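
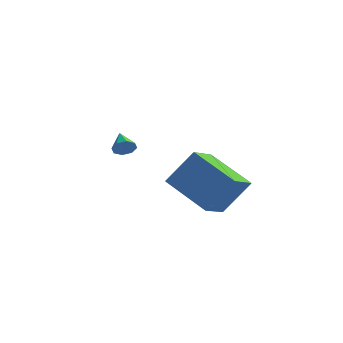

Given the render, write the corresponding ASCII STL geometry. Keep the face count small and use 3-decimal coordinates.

solid 
facet normal -0.537 -0.270 -0.799
outer loop
vertex 3.658 -1.646 1.728
vertex 1.87 -0.845 2.66
vertex 3.934 -0.278 1.079
endloop
endfacet
facet normal 0.824 -0.370 -0.429
outer loop
vertex 4.89 0.205 2.5
vertex 3.658 -1.646 1.728
vertex 3.934 -0.278 1.079
endloop
endfacet
facet normal -0.537 -0.271 -0.799
outer loop
vertex 3.934 -0.278 1.079
vertex 1.87 -0.845 2.66
vertex 2.145 0.524 2.01
endloop
endfacet
facet normal 0.179 0.889 -0.422
outer loop
vertex 2.145 0.524 2.01
vertex 4.89 0.205 2.5
vertex 3.934 -0.278 1.079
endloop
endfacet
facet normal -0.178 -0.889 0.422
outer loop
vertex 3.658 -1.646 1.728
vertex 2.826 -0.362 4.081
vertex 1.87 -0.845 2.66
endloop
endfacet
facet normal 0.824 -0.369 -0.429
outer loop
vertex 4.615 -1.164 3.15
vertex 3.658 -1.646 1.728
vertex 4.89 0.205 2.5
endloop
endfacet
facet normal -0.179 -0.889 0.422
outer loop
vertex 4.615 -1.164 3.15
vertex 2.826 -0.362 4.081
vertex 3.658 -1.646 1.728
endloop
endfacet
facet normal -0.824 0.369 0.429
outer loop
vertex 1.87 -0.845 2.66
vertex 2.826 -0.362 4.081
vertex 2.145 0.524 2.01
endloop
endfacet
facet normal 0.179 0.889 -0.422
outer loop
vertex 3.102 1.006 3.432
vertex 4.89 0.205 2.5
vertex 2.145 0.524 2.01
endloop
endfacet
facet normal -0.824 0.370 0.429
outer loop
vertex 2.145 0.524 2.01
vertex 2.826 -0.362 4.081
vertex 3.102 1.006 3.432
endloop
endfacet
facet normal 0.538 0.271 0.798
outer loop
vertex 3.102 1.006 3.432
vertex 4.615 -1.164 3.15
vertex 4.89 0.205 2.5
endloop
endfacet
facet normal 0.537 0.271 0.799
outer loop
vertex 2.826 -0.362 4.081
vertex 4.615 -1.164 3.15
vertex 3.102 1.006 3.432
endloop
endfacet
facet normal 0.450 -0.777 -0.440
outer loop
vertex -0.809 3.317 2.127
vertex -1.015 2.997 2.481
vertex -1.164 3.174 2.016
endloop
endfacet
facet normal -0.136 0.796 -0.590
outer loop
vertex -0.809 3.317 2.127
vertex -1.164 3.174 2.016
vertex -1.485 3.803 2.939
endloop
endfacet
facet normal 0.452 -0.776 -0.440
outer loop
vertex -1.164 3.174 2.016
vertex -1.015 2.997 2.481
vertex -1.431 2.927 2.177
endloop
endfacet
facet normal -0.723 0.428 -0.543
outer loop
vertex -1.164 3.174 2.016
vertex -1.431 2.927 2.177
vertex -1.485 3.803 2.939
endloop
endfacet
facet normal 0.452 -0.775 -0.441
outer loop
vertex -1.431 2.927 2.177
vertex -1.015 2.997 2.481
vertex -1.454 2.721 2.516
endloop
endfacet
facet normal -0.998 -0.002 -0.069
outer loop
vertex -1.431 2.927 2.177
vertex -1.454 2.721 2.516
vertex -1.485 3.803 2.939
endloop
endfacet
facet normal 0.452 -0.775 -0.441
outer loop
vertex -1.454 2.721 2.516
vertex -1.015 2.997 2.481
vertex -1.22 2.676 2.835
endloop
endfacet
facet normal -0.799 -0.239 0.552
outer loop
vertex -1.454 2.721 2.516
vertex -1.22 2.676 2.835
vertex -1.485 3.803 2.939
endloop
endfacet
facet normal 0.453 -0.775 -0.441
outer loop
vertex -1.22 2.676 2.835
vertex -1.015 2.997 2.481
vertex -0.866 2.819 2.947
endloop
endfacet
facet normal -0.244 -0.146 0.959
outer loop
vertex -1.22 2.676 2.835
vertex -0.866 2.819 2.947
vertex -1.485 3.803 2.939
endloop
endfacet
facet normal 0.451 -0.776 -0.441
outer loop
vertex -0.866 2.819 2.947
vertex -1.015 2.997 2.481
vertex -0.599 3.066 2.785
endloop
endfacet
facet normal 0.345 0.225 0.911
outer loop
vertex -0.866 2.819 2.947
vertex -0.599 3.066 2.785
vertex -1.485 3.803 2.939
endloop
endfacet
facet normal 0.452 -0.775 -0.442
outer loop
vertex -0.599 3.066 2.785
vertex -1.015 2.997 2.481
vertex -0.576 3.273 2.446
endloop
endfacet
facet normal 0.618 0.651 0.440
outer loop
vertex -0.599 3.066 2.785
vertex -0.576 3.273 2.446
vertex -1.485 3.803 2.939
endloop
endfacet
facet normal 0.453 -0.776 -0.438
outer loop
vertex -0.576 3.273 2.446
vertex -1.015 2.997 2.481
vertex -0.809 3.317 2.127
endloop
endfacet
facet normal 0.419 0.889 -0.183
outer loop
vertex -0.576 3.273 2.446
vertex -0.809 3.317 2.127
vertex -1.485 3.803 2.939
endloop
endfacet

endsolid


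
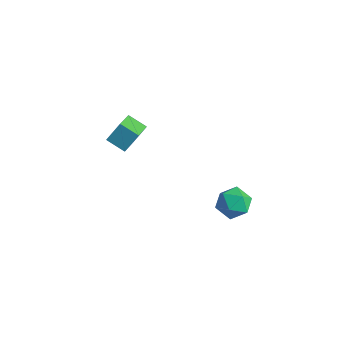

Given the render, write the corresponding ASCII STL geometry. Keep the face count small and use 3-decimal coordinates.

solid 
facet normal -0.770 0.620 0.152
outer loop
vertex 1.609 -1.439 -1.552
vertex 1.152 -2.098 -1.182
vertex 1.666 -1.582 -0.682
endloop
endfacet
facet normal -0.151 0.974 0.170
outer loop
vertex 1.609 -1.439 -1.552
vertex 1.666 -1.582 -0.682
vertex 2.392 -1.388 -1.147
endloop
endfacet
facet normal 0.179 0.872 -0.455
outer loop
vertex 1.609 -1.439 -1.552
vertex 2.392 -1.388 -1.147
vertex 2.327 -1.785 -1.933
endloop
endfacet
facet normal -0.236 0.455 -0.858
outer loop
vertex 1.609 -1.439 -1.552
vertex 2.327 -1.785 -1.933
vertex 1.561 -2.224 -1.955
endloop
endfacet
facet normal -0.823 0.299 -0.484
outer loop
vertex 1.609 -1.439 -1.552
vertex 1.561 -2.224 -1.955
vertex 1.152 -2.098 -1.182
endloop
endfacet
facet normal 0.253 0.686 0.682
outer loop
vertex 2.392 -1.388 -1.147
vertex 1.666 -1.582 -0.682
vertex 2.419 -2.016 -0.525
endloop
endfacet
facet normal -0.748 0.112 0.654
outer loop
vertex 1.666 -1.582 -0.682
vertex 1.152 -2.098 -1.182
vertex 1.653 -2.455 -0.547
endloop
endfacet
facet normal -0.833 -0.407 -0.375
outer loop
vertex 1.152 -2.098 -1.182
vertex 1.561 -2.224 -1.955
vertex 1.588 -2.852 -1.333
endloop
endfacet
facet normal 0.116 -0.153 -0.981
outer loop
vertex 1.561 -2.224 -1.955
vertex 2.327 -1.785 -1.933
vertex 2.314 -2.658 -1.798
endloop
endfacet
facet normal 0.788 0.521 -0.328
outer loop
vertex 2.327 -1.785 -1.933
vertex 2.392 -1.388 -1.147
vertex 2.828 -2.142 -1.298
endloop
endfacet
facet normal 0.236 -0.455 0.858
outer loop
vertex 2.371 -2.801 -0.928
vertex 2.419 -2.016 -0.525
vertex 1.653 -2.455 -0.547
endloop
endfacet
facet normal -0.179 -0.872 0.455
outer loop
vertex 2.371 -2.801 -0.928
vertex 1.653 -2.455 -0.547
vertex 1.588 -2.852 -1.333
endloop
endfacet
facet normal 0.151 -0.974 -0.170
outer loop
vertex 2.371 -2.801 -0.928
vertex 1.588 -2.852 -1.333
vertex 2.314 -2.658 -1.798
endloop
endfacet
facet normal 0.770 -0.620 -0.152
outer loop
vertex 2.371 -2.801 -0.928
vertex 2.314 -2.658 -1.798
vertex 2.828 -2.142 -1.298
endloop
endfacet
facet normal 0.823 -0.299 0.484
outer loop
vertex 2.371 -2.801 -0.928
vertex 2.828 -2.142 -1.298
vertex 2.419 -2.016 -0.525
endloop
endfacet
facet normal -0.116 0.153 0.981
outer loop
vertex 1.653 -2.455 -0.547
vertex 2.419 -2.016 -0.525
vertex 1.666 -1.582 -0.682
endloop
endfacet
facet normal -0.788 -0.521 0.328
outer loop
vertex 1.588 -2.852 -1.333
vertex 1.653 -2.455 -0.547
vertex 1.152 -2.098 -1.182
endloop
endfacet
facet normal -0.253 -0.686 -0.682
outer loop
vertex 2.314 -2.658 -1.798
vertex 1.588 -2.852 -1.333
vertex 1.561 -2.224 -1.955
endloop
endfacet
facet normal 0.748 -0.112 -0.654
outer loop
vertex 2.828 -2.142 -1.298
vertex 2.314 -2.658 -1.798
vertex 2.327 -1.785 -1.933
endloop
endfacet
facet normal 0.833 0.407 0.375
outer loop
vertex 2.419 -2.016 -0.525
vertex 2.828 -2.142 -1.298
vertex 2.392 -1.388 -1.147
endloop
endfacet
facet normal -0.466 0.759 -0.455
outer loop
vertex -4.317 -2.365 0.861
vertex -3.437 -2.084 0.428
vertex -4.534 -3.014 -0.0
endloop
endfacet
facet normal -0.862 -0.275 0.425
outer loop
vertex -3.783 -4.236 0.732
vertex -4.317 -2.365 0.861
vertex -4.534 -3.014 -0.0
endloop
endfacet
facet normal -0.466 0.759 -0.455
outer loop
vertex -4.534 -3.014 -0.0
vertex -3.437 -2.084 0.428
vertex -3.654 -2.733 -0.433
endloop
endfacet
facet normal -0.197 -0.590 -0.783
outer loop
vertex -3.654 -2.733 -0.433
vertex -3.783 -4.236 0.732
vertex -4.534 -3.014 -0.0
endloop
endfacet
facet normal 0.197 0.590 0.783
outer loop
vertex -4.317 -2.365 0.861
vertex -2.686 -3.306 1.16
vertex -3.437 -2.084 0.428
endloop
endfacet
facet normal -0.862 -0.275 0.425
outer loop
vertex -3.566 -3.587 1.593
vertex -4.317 -2.365 0.861
vertex -3.783 -4.236 0.732
endloop
endfacet
facet normal 0.197 0.590 0.783
outer loop
vertex -3.566 -3.587 1.593
vertex -2.686 -3.306 1.16
vertex -4.317 -2.365 0.861
endloop
endfacet
facet normal 0.862 0.275 -0.425
outer loop
vertex -3.437 -2.084 0.428
vertex -2.686 -3.306 1.16
vertex -3.654 -2.733 -0.433
endloop
endfacet
facet normal -0.197 -0.590 -0.783
outer loop
vertex -2.903 -3.955 0.299
vertex -3.783 -4.236 0.732
vertex -3.654 -2.733 -0.433
endloop
endfacet
facet normal 0.862 0.275 -0.425
outer loop
vertex -3.654 -2.733 -0.433
vertex -2.686 -3.306 1.16
vertex -2.903 -3.955 0.299
endloop
endfacet
facet normal 0.466 -0.759 0.455
outer loop
vertex -2.903 -3.955 0.299
vertex -3.566 -3.587 1.593
vertex -3.783 -4.236 0.732
endloop
endfacet
facet normal 0.466 -0.759 0.455
outer loop
vertex -2.686 -3.306 1.16
vertex -3.566 -3.587 1.593
vertex -2.903 -3.955 0.299
endloop
endfacet

endsolid


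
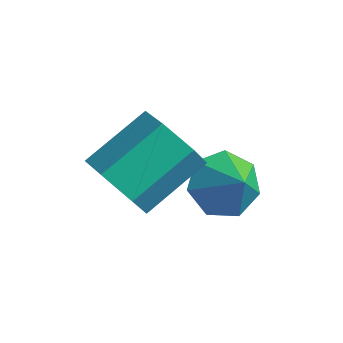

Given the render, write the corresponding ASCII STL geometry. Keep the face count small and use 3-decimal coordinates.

solid 
facet normal -0.205 -0.843 -0.497
outer loop
vertex 3.09 0.843 -2.265
vertex 2.234 0.712 -1.689
vertex 2.185 1.248 -2.579
endloop
endfacet
facet normal 0.448 0.370 -0.814
outer loop
vertex 3.09 0.843 -2.265
vertex 2.185 1.248 -2.579
vertex 3.502 2.539 -1.267
endloop
endfacet
facet normal 0.448 0.370 -0.814
outer loop
vertex 3.502 2.539 -1.267
vertex 2.185 1.248 -2.579
vertex 2.597 2.944 -1.581
endloop
endfacet
facet normal 0.205 0.843 0.497
outer loop
vertex 3.502 2.539 -1.267
vertex 2.597 2.944 -1.581
vertex 2.646 2.408 -0.691
endloop
endfacet
facet normal -0.205 -0.843 -0.497
outer loop
vertex 2.185 1.248 -2.579
vertex 2.234 0.712 -1.689
vertex 1.329 1.117 -2.003
endloop
endfacet
facet normal -0.530 0.522 -0.668
outer loop
vertex 2.185 1.248 -2.579
vertex 1.329 1.117 -2.003
vertex 2.597 2.944 -1.581
endloop
endfacet
facet normal -0.530 0.522 -0.668
outer loop
vertex 2.597 2.944 -1.581
vertex 1.329 1.117 -2.003
vertex 1.741 2.812 -1.005
endloop
endfacet
facet normal 0.204 0.844 0.497
outer loop
vertex 2.597 2.944 -1.581
vertex 1.741 2.812 -1.005
vertex 2.646 2.408 -0.691
endloop
endfacet
facet normal -0.205 -0.843 -0.497
outer loop
vertex 1.329 1.117 -2.003
vertex 2.234 0.712 -1.689
vertex 1.378 0.581 -1.113
endloop
endfacet
facet normal -0.978 0.152 0.145
outer loop
vertex 1.329 1.117 -2.003
vertex 1.378 0.581 -1.113
vertex 1.741 2.812 -1.005
endloop
endfacet
facet normal -0.978 0.152 0.145
outer loop
vertex 1.741 2.812 -1.005
vertex 1.378 0.581 -1.113
vertex 1.79 2.277 -0.115
endloop
endfacet
facet normal 0.205 0.844 0.496
outer loop
vertex 1.741 2.812 -1.005
vertex 1.79 2.277 -0.115
vertex 2.646 2.408 -0.691
endloop
endfacet
facet normal -0.205 -0.843 -0.497
outer loop
vertex 1.378 0.581 -1.113
vertex 2.234 0.712 -1.689
vertex 2.283 0.176 -0.799
endloop
endfacet
facet normal -0.448 -0.370 0.814
outer loop
vertex 1.378 0.581 -1.113
vertex 2.283 0.176 -0.799
vertex 1.79 2.277 -0.115
endloop
endfacet
facet normal -0.448 -0.370 0.814
outer loop
vertex 1.79 2.277 -0.115
vertex 2.283 0.176 -0.799
vertex 2.695 1.872 0.199
endloop
endfacet
facet normal 0.205 0.843 0.497
outer loop
vertex 1.79 2.277 -0.115
vertex 2.695 1.872 0.199
vertex 2.646 2.408 -0.691
endloop
endfacet
facet normal -0.204 -0.844 -0.497
outer loop
vertex 2.283 0.176 -0.799
vertex 2.234 0.712 -1.689
vertex 3.139 0.308 -1.375
endloop
endfacet
facet normal 0.530 -0.522 0.668
outer loop
vertex 2.283 0.176 -0.799
vertex 3.139 0.308 -1.375
vertex 2.695 1.872 0.199
endloop
endfacet
facet normal 0.530 -0.522 0.668
outer loop
vertex 2.695 1.872 0.199
vertex 3.139 0.308 -1.375
vertex 3.551 2.003 -0.377
endloop
endfacet
facet normal 0.205 0.843 0.497
outer loop
vertex 2.695 1.872 0.199
vertex 3.551 2.003 -0.377
vertex 2.646 2.408 -0.691
endloop
endfacet
facet normal -0.205 -0.844 -0.496
outer loop
vertex 3.139 0.308 -1.375
vertex 2.234 0.712 -1.689
vertex 3.09 0.843 -2.265
endloop
endfacet
facet normal 0.978 -0.152 -0.145
outer loop
vertex 3.139 0.308 -1.375
vertex 3.09 0.843 -2.265
vertex 3.551 2.003 -0.377
endloop
endfacet
facet normal 0.978 -0.152 -0.145
outer loop
vertex 3.551 2.003 -0.377
vertex 3.09 0.843 -2.265
vertex 3.502 2.539 -1.267
endloop
endfacet
facet normal 0.205 0.843 0.497
outer loop
vertex 3.551 2.003 -0.377
vertex 3.502 2.539 -1.267
vertex 2.646 2.408 -0.691
endloop
endfacet
facet normal -0.706 0.241 -0.666
outer loop
vertex 4.115 3.046 -3.344
vertex 3.479 3.221 -2.606
vertex 4.106 3.851 -3.043
endloop
endfacet
facet normal 0.987 0.067 -0.149
outer loop
vertex 4.115 3.046 -3.344
vertex 4.106 3.851 -3.043
vertex 4.361 2.919 -1.774
endloop
endfacet
facet normal -0.706 0.241 -0.666
outer loop
vertex 4.106 3.851 -3.043
vertex 3.479 3.221 -2.606
vertex 3.624 4.181 -2.412
endloop
endfacet
facet normal 0.762 0.585 0.276
outer loop
vertex 4.106 3.851 -3.043
vertex 3.624 4.181 -2.412
vertex 4.361 2.919 -1.774
endloop
endfacet
facet normal -0.706 0.241 -0.666
outer loop
vertex 3.624 4.181 -2.412
vertex 3.479 3.221 -2.606
vertex 3.033 3.788 -1.928
endloop
endfacet
facet normal 0.273 0.556 0.785
outer loop
vertex 3.624 4.181 -2.412
vertex 3.033 3.788 -1.928
vertex 4.361 2.919 -1.774
endloop
endfacet
facet normal -0.706 0.242 -0.666
outer loop
vertex 3.033 3.788 -1.928
vertex 3.479 3.221 -2.606
vertex 2.778 2.969 -1.955
endloop
endfacet
facet normal -0.114 0.003 0.994
outer loop
vertex 3.033 3.788 -1.928
vertex 2.778 2.969 -1.955
vertex 4.361 2.919 -1.774
endloop
endfacet
facet normal -0.706 0.242 -0.666
outer loop
vertex 2.778 2.969 -1.955
vertex 3.479 3.221 -2.606
vertex 3.05 2.339 -2.472
endloop
endfacet
facet normal -0.106 -0.658 0.746
outer loop
vertex 2.778 2.969 -1.955
vertex 3.05 2.339 -2.472
vertex 4.361 2.919 -1.774
endloop
endfacet
facet normal -0.706 0.242 -0.666
outer loop
vertex 3.05 2.339 -2.472
vertex 3.479 3.221 -2.606
vertex 3.645 2.373 -3.09
endloop
endfacet
facet normal 0.290 -0.930 0.228
outer loop
vertex 3.05 2.339 -2.472
vertex 3.645 2.373 -3.09
vertex 4.361 2.919 -1.774
endloop
endfacet
facet normal -0.706 0.242 -0.666
outer loop
vertex 3.645 2.373 -3.09
vertex 3.479 3.221 -2.606
vertex 4.115 3.046 -3.344
endloop
endfacet
facet normal 0.776 -0.607 -0.171
outer loop
vertex 3.645 2.373 -3.09
vertex 4.115 3.046 -3.344
vertex 4.361 2.919 -1.774
endloop
endfacet

endsolid


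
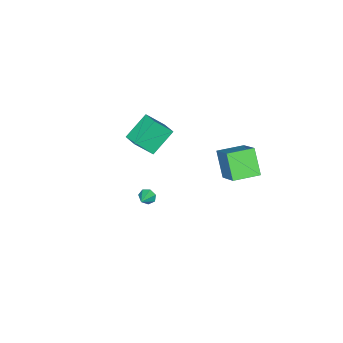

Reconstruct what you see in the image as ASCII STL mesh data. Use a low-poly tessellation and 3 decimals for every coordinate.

solid 
facet normal -0.868 -0.264 -0.420
outer loop
vertex 2.699 0.421 -1.467
vertex 2.426 0.679 -1.065
vertex 2.598 0.881 -1.547
endloop
endfacet
facet normal 0.773 0.060 -0.632
outer loop
vertex 2.699 0.421 -1.467
vertex 2.598 0.881 -1.547
vertex 3.354 0.961 -0.615
endloop
endfacet
facet normal -0.868 -0.265 -0.421
outer loop
vertex 2.598 0.881 -1.547
vertex 2.426 0.679 -1.065
vertex 2.367 1.188 -1.264
endloop
endfacet
facet normal 0.468 0.763 -0.445
outer loop
vertex 2.598 0.881 -1.547
vertex 2.367 1.188 -1.264
vertex 3.354 0.961 -0.615
endloop
endfacet
facet normal -0.868 -0.265 -0.420
outer loop
vertex 2.367 1.188 -1.264
vertex 2.426 0.679 -1.065
vertex 2.181 1.113 -0.832
endloop
endfacet
facet normal 0.088 0.974 0.207
outer loop
vertex 2.367 1.188 -1.264
vertex 2.181 1.113 -0.832
vertex 3.354 0.961 -0.615
endloop
endfacet
facet normal -0.867 -0.263 -0.422
outer loop
vertex 2.181 1.113 -0.832
vertex 2.426 0.679 -1.065
vertex 2.178 0.71 -0.575
endloop
endfacet
facet normal -0.086 0.536 0.840
outer loop
vertex 2.181 1.113 -0.832
vertex 2.178 0.71 -0.575
vertex 3.354 0.961 -0.615
endloop
endfacet
facet normal -0.867 -0.264 -0.422
outer loop
vertex 2.178 0.71 -0.575
vertex 2.426 0.679 -1.065
vertex 2.362 0.284 -0.687
endloop
endfacet
facet normal 0.080 -0.221 0.972
outer loop
vertex 2.178 0.71 -0.575
vertex 2.362 0.284 -0.687
vertex 3.354 0.961 -0.615
endloop
endfacet
facet normal -0.867 -0.263 -0.422
outer loop
vertex 2.362 0.284 -0.687
vertex 2.426 0.679 -1.065
vertex 2.594 0.156 -1.084
endloop
endfacet
facet normal 0.461 -0.730 0.505
outer loop
vertex 2.362 0.284 -0.687
vertex 2.594 0.156 -1.084
vertex 3.354 0.961 -0.615
endloop
endfacet
facet normal -0.868 -0.264 -0.420
outer loop
vertex 2.594 0.156 -1.084
vertex 2.426 0.679 -1.065
vertex 2.699 0.421 -1.467
endloop
endfacet
facet normal 0.769 -0.605 -0.208
outer loop
vertex 2.594 0.156 -1.084
vertex 2.699 0.421 -1.467
vertex 3.354 0.961 -0.615
endloop
endfacet
facet normal -0.761 0.175 0.624
outer loop
vertex -3.502 -4.019 -0.63
vertex -3.017 -2.974 -0.331
vertex -4.369 -3.252 -1.902
endloop
endfacet
facet normal -0.407 -0.878 -0.252
outer loop
vertex -2.823 -3.606 -3.169
vertex -3.502 -4.019 -0.63
vertex -4.369 -3.252 -1.902
endloop
endfacet
facet normal -0.761 0.175 0.624
outer loop
vertex -4.369 -3.252 -1.902
vertex -3.017 -2.974 -0.331
vertex -3.884 -2.207 -1.603
endloop
endfacet
facet normal -0.504 0.446 -0.740
outer loop
vertex -3.884 -2.207 -1.603
vertex -2.823 -3.606 -3.169
vertex -4.369 -3.252 -1.902
endloop
endfacet
facet normal 0.504 -0.446 0.740
outer loop
vertex -3.502 -4.019 -0.63
vertex -1.471 -3.328 -1.598
vertex -3.017 -2.974 -0.331
endloop
endfacet
facet normal -0.407 -0.878 -0.252
outer loop
vertex -1.956 -4.373 -1.897
vertex -3.502 -4.019 -0.63
vertex -2.823 -3.606 -3.169
endloop
endfacet
facet normal 0.504 -0.446 0.740
outer loop
vertex -1.956 -4.373 -1.897
vertex -1.471 -3.328 -1.598
vertex -3.502 -4.019 -0.63
endloop
endfacet
facet normal 0.407 0.878 0.252
outer loop
vertex -3.017 -2.974 -0.331
vertex -1.471 -3.328 -1.598
vertex -3.884 -2.207 -1.603
endloop
endfacet
facet normal -0.504 0.446 -0.740
outer loop
vertex -2.338 -2.561 -2.87
vertex -2.823 -3.606 -3.169
vertex -3.884 -2.207 -1.603
endloop
endfacet
facet normal 0.407 0.878 0.252
outer loop
vertex -3.884 -2.207 -1.603
vertex -1.471 -3.328 -1.598
vertex -2.338 -2.561 -2.87
endloop
endfacet
facet normal 0.761 -0.175 -0.624
outer loop
vertex -2.338 -2.561 -2.87
vertex -1.956 -4.373 -1.897
vertex -2.823 -3.606 -3.169
endloop
endfacet
facet normal 0.761 -0.175 -0.624
outer loop
vertex -1.471 -3.328 -1.598
vertex -1.956 -4.373 -1.897
vertex -2.338 -2.561 -2.87
endloop
endfacet
facet normal -0.357 -0.509 0.783
outer loop
vertex -1.347 3.55 1.773
vertex -2.762 4.51 1.752
vertex -2.249 2.193 0.481
endloop
endfacet
facet normal 0.827 -0.561 0.012
outer loop
vertex -1.578 3.15 -0.992
vertex -1.347 3.55 1.773
vertex -2.249 2.193 0.481
endloop
endfacet
facet normal -0.357 -0.509 0.783
outer loop
vertex -2.249 2.193 0.481
vertex -2.762 4.51 1.752
vertex -3.664 3.153 0.459
endloop
endfacet
facet normal -0.433 -0.653 -0.621
outer loop
vertex -3.664 3.153 0.459
vertex -1.578 3.15 -0.992
vertex -2.249 2.193 0.481
endloop
endfacet
facet normal 0.434 0.653 0.621
outer loop
vertex -1.347 3.55 1.773
vertex -2.091 5.467 0.279
vertex -2.762 4.51 1.752
endloop
endfacet
facet normal 0.827 -0.562 0.012
outer loop
vertex -0.676 4.507 0.301
vertex -1.347 3.55 1.773
vertex -1.578 3.15 -0.992
endloop
endfacet
facet normal 0.433 0.653 0.622
outer loop
vertex -0.676 4.507 0.301
vertex -2.091 5.467 0.279
vertex -1.347 3.55 1.773
endloop
endfacet
facet normal -0.827 0.561 -0.012
outer loop
vertex -2.762 4.51 1.752
vertex -2.091 5.467 0.279
vertex -3.664 3.153 0.459
endloop
endfacet
facet normal -0.433 -0.652 -0.622
outer loop
vertex -2.993 4.11 -1.013
vertex -1.578 3.15 -0.992
vertex -3.664 3.153 0.459
endloop
endfacet
facet normal -0.827 0.561 -0.012
outer loop
vertex -3.664 3.153 0.459
vertex -2.091 5.467 0.279
vertex -2.993 4.11 -1.013
endloop
endfacet
facet normal 0.357 0.509 -0.783
outer loop
vertex -2.993 4.11 -1.013
vertex -0.676 4.507 0.301
vertex -1.578 3.15 -0.992
endloop
endfacet
facet normal 0.357 0.509 -0.783
outer loop
vertex -2.091 5.467 0.279
vertex -0.676 4.507 0.301
vertex -2.993 4.11 -1.013
endloop
endfacet

endsolid


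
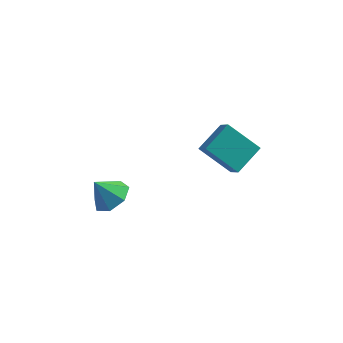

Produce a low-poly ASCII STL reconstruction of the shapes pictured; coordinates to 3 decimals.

solid 
facet normal -0.521 -0.741 -0.424
outer loop
vertex 2.211 -2.17 0.488
vertex 1.803 -1.359 -0.428
vertex 3.694 -2.612 -0.562
endloop
endfacet
facet normal 0.316 -0.629 0.711
outer loop
vertex 4.517 -1.441 0.108
vertex 2.211 -2.17 0.488
vertex 3.694 -2.612 -0.562
endloop
endfacet
facet normal -0.521 -0.741 -0.425
outer loop
vertex 3.694 -2.612 -0.562
vertex 1.803 -1.359 -0.428
vertex 3.286 -1.8 -1.478
endloop
endfacet
facet normal 0.793 -0.236 -0.562
outer loop
vertex 3.286 -1.8 -1.478
vertex 4.517 -1.441 0.108
vertex 3.694 -2.612 -0.562
endloop
endfacet
facet normal -0.793 0.236 0.562
outer loop
vertex 2.211 -2.17 0.488
vertex 2.626 -0.188 0.242
vertex 1.803 -1.359 -0.428
endloop
endfacet
facet normal 0.316 -0.629 0.710
outer loop
vertex 3.034 -1.0 1.158
vertex 2.211 -2.17 0.488
vertex 4.517 -1.441 0.108
endloop
endfacet
facet normal -0.793 0.236 0.562
outer loop
vertex 3.034 -1.0 1.158
vertex 2.626 -0.188 0.242
vertex 2.211 -2.17 0.488
endloop
endfacet
facet normal -0.316 0.629 -0.711
outer loop
vertex 1.803 -1.359 -0.428
vertex 2.626 -0.188 0.242
vertex 3.286 -1.8 -1.478
endloop
endfacet
facet normal 0.793 -0.236 -0.562
outer loop
vertex 4.109 -0.63 -0.808
vertex 4.517 -1.441 0.108
vertex 3.286 -1.8 -1.478
endloop
endfacet
facet normal -0.316 0.629 -0.711
outer loop
vertex 3.286 -1.8 -1.478
vertex 2.626 -0.188 0.242
vertex 4.109 -0.63 -0.808
endloop
endfacet
facet normal 0.521 0.741 0.424
outer loop
vertex 4.109 -0.63 -0.808
vertex 3.034 -1.0 1.158
vertex 4.517 -1.441 0.108
endloop
endfacet
facet normal 0.521 0.741 0.424
outer loop
vertex 2.626 -0.188 0.242
vertex 3.034 -1.0 1.158
vertex 4.109 -0.63 -0.808
endloop
endfacet
facet normal 0.564 0.061 -0.824
outer loop
vertex -1.384 -2.154 -3.978
vertex -2.069 -1.599 -4.406
vertex -1.305 -1.315 -3.862
endloop
endfacet
facet normal 0.378 -0.162 0.912
outer loop
vertex -1.384 -2.154 -3.978
vertex -1.305 -1.315 -3.862
vertex -2.831 -1.681 -3.294
endloop
endfacet
facet normal 0.564 0.061 -0.824
outer loop
vertex -1.305 -1.315 -3.862
vertex -2.069 -1.599 -4.406
vertex -1.801 -0.69 -4.155
endloop
endfacet
facet normal 0.181 0.531 0.828
outer loop
vertex -1.305 -1.315 -3.862
vertex -1.801 -0.69 -4.155
vertex -2.831 -1.681 -3.294
endloop
endfacet
facet normal 0.564 0.061 -0.823
outer loop
vertex -1.801 -0.69 -4.155
vertex -2.069 -1.599 -4.406
vertex -2.499 -0.749 -4.638
endloop
endfacet
facet normal -0.386 0.800 0.460
outer loop
vertex -1.801 -0.69 -4.155
vertex -2.499 -0.749 -4.638
vertex -2.831 -1.681 -3.294
endloop
endfacet
facet normal 0.564 0.060 -0.824
outer loop
vertex -2.499 -0.749 -4.638
vertex -2.069 -1.599 -4.406
vertex -2.873 -1.448 -4.945
endloop
endfacet
facet normal -0.894 0.441 0.085
outer loop
vertex -2.499 -0.749 -4.638
vertex -2.873 -1.448 -4.945
vertex -2.831 -1.681 -3.294
endloop
endfacet
facet normal 0.564 0.061 -0.824
outer loop
vertex -2.873 -1.448 -4.945
vertex -2.069 -1.599 -4.406
vertex -2.642 -2.261 -4.847
endloop
endfacet
facet normal -0.961 -0.275 -0.014
outer loop
vertex -2.873 -1.448 -4.945
vertex -2.642 -2.261 -4.847
vertex -2.831 -1.681 -3.294
endloop
endfacet
facet normal 0.564 0.060 -0.824
outer loop
vertex -2.642 -2.261 -4.847
vertex -2.069 -1.599 -4.406
vertex -1.979 -2.575 -4.416
endloop
endfacet
facet normal -0.537 -0.809 0.237
outer loop
vertex -2.642 -2.261 -4.847
vertex -1.979 -2.575 -4.416
vertex -2.831 -1.681 -3.294
endloop
endfacet
facet normal 0.564 0.060 -0.824
outer loop
vertex -1.979 -2.575 -4.416
vertex -2.069 -1.599 -4.406
vertex -1.384 -2.154 -3.978
endloop
endfacet
facet normal 0.059 -0.758 0.649
outer loop
vertex -1.979 -2.575 -4.416
vertex -1.384 -2.154 -3.978
vertex -2.831 -1.681 -3.294
endloop
endfacet

endsolid


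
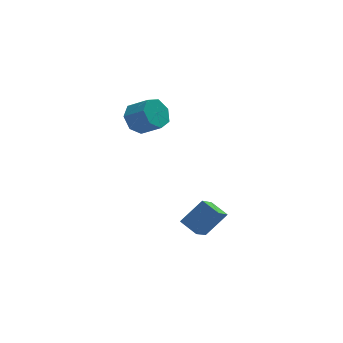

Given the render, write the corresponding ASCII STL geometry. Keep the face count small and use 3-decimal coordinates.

solid 
facet normal -0.590 0.565 -0.576
outer loop
vertex -2.566 4.689 2.344
vertex -3.35 4.091 2.56
vertex -3.035 4.917 3.048
endloop
endfacet
facet normal 0.604 0.783 0.148
outer loop
vertex -2.566 4.689 2.344
vertex -3.035 4.917 3.048
vertex -1.686 3.848 3.203
endloop
endfacet
facet normal 0.604 0.783 0.149
outer loop
vertex -1.686 3.848 3.203
vertex -3.035 4.917 3.048
vertex -2.156 4.076 3.907
endloop
endfacet
facet normal 0.591 -0.564 0.577
outer loop
vertex -1.686 3.848 3.203
vertex -2.156 4.076 3.907
vertex -2.47 3.249 3.42
endloop
endfacet
facet normal -0.590 0.565 -0.576
outer loop
vertex -3.035 4.917 3.048
vertex -3.35 4.091 2.56
vertex -3.742 4.523 3.385
endloop
endfacet
facet normal -0.042 0.692 0.721
outer loop
vertex -3.035 4.917 3.048
vertex -3.742 4.523 3.385
vertex -2.156 4.076 3.907
endloop
endfacet
facet normal -0.042 0.692 0.721
outer loop
vertex -2.156 4.076 3.907
vertex -3.742 4.523 3.385
vertex -2.862 3.682 4.244
endloop
endfacet
facet normal 0.590 -0.564 0.577
outer loop
vertex -2.156 4.076 3.907
vertex -2.862 3.682 4.244
vertex -2.47 3.249 3.42
endloop
endfacet
facet normal -0.591 0.565 -0.576
outer loop
vertex -3.742 4.523 3.385
vertex -3.35 4.091 2.56
vertex -4.153 3.803 3.101
endloop
endfacet
facet normal -0.657 0.079 0.750
outer loop
vertex -3.742 4.523 3.385
vertex -4.153 3.803 3.101
vertex -2.862 3.682 4.244
endloop
endfacet
facet normal -0.657 0.080 0.750
outer loop
vertex -2.862 3.682 4.244
vertex -4.153 3.803 3.101
vertex -3.274 2.962 3.96
endloop
endfacet
facet normal 0.589 -0.565 0.577
outer loop
vertex -2.862 3.682 4.244
vertex -3.274 2.962 3.96
vertex -2.47 3.249 3.42
endloop
endfacet
facet normal -0.591 0.564 -0.577
outer loop
vertex -4.153 3.803 3.101
vertex -3.35 4.091 2.56
vertex -3.959 3.3 2.41
endloop
endfacet
facet normal -0.776 -0.593 0.214
outer loop
vertex -4.153 3.803 3.101
vertex -3.959 3.3 2.41
vertex -3.274 2.962 3.96
endloop
endfacet
facet normal -0.777 -0.592 0.214
outer loop
vertex -3.274 2.962 3.96
vertex -3.959 3.3 2.41
vertex -3.08 2.458 3.269
endloop
endfacet
facet normal 0.589 -0.565 0.577
outer loop
vertex -3.274 2.962 3.96
vertex -3.08 2.458 3.269
vertex -2.47 3.249 3.42
endloop
endfacet
facet normal -0.591 0.564 -0.577
outer loop
vertex -3.959 3.3 2.41
vertex -3.35 4.091 2.56
vertex -3.307 3.392 1.832
endloop
endfacet
facet normal -0.312 -0.818 -0.483
outer loop
vertex -3.959 3.3 2.41
vertex -3.307 3.392 1.832
vertex -3.08 2.458 3.269
endloop
endfacet
facet normal -0.310 -0.819 -0.483
outer loop
vertex -3.08 2.458 3.269
vertex -3.307 3.392 1.832
vertex -2.427 2.551 2.692
endloop
endfacet
facet normal 0.590 -0.565 0.577
outer loop
vertex -3.08 2.458 3.269
vertex -2.427 2.551 2.692
vertex -2.47 3.249 3.42
endloop
endfacet
facet normal -0.589 0.565 -0.577
outer loop
vertex -3.307 3.392 1.832
vertex -3.35 4.091 2.56
vertex -2.686 4.01 1.803
endloop
endfacet
facet normal 0.388 -0.428 -0.816
outer loop
vertex -3.307 3.392 1.832
vertex -2.686 4.01 1.803
vertex -2.427 2.551 2.692
endloop
endfacet
facet normal 0.388 -0.428 -0.816
outer loop
vertex -2.427 2.551 2.692
vertex -2.686 4.01 1.803
vertex -1.807 3.169 2.662
endloop
endfacet
facet normal 0.591 -0.565 0.576
outer loop
vertex -2.427 2.551 2.692
vertex -1.807 3.169 2.662
vertex -2.47 3.249 3.42
endloop
endfacet
facet normal -0.590 0.564 -0.578
outer loop
vertex -2.686 4.01 1.803
vertex -3.35 4.091 2.56
vertex -2.566 4.689 2.344
endloop
endfacet
facet normal 0.795 0.285 -0.535
outer loop
vertex -2.686 4.01 1.803
vertex -2.566 4.689 2.344
vertex -1.807 3.169 2.662
endloop
endfacet
facet normal 0.795 0.285 -0.535
outer loop
vertex -1.807 3.169 2.662
vertex -2.566 4.689 2.344
vertex -1.686 3.848 3.203
endloop
endfacet
facet normal 0.591 -0.565 0.576
outer loop
vertex -1.807 3.169 2.662
vertex -1.686 3.848 3.203
vertex -2.47 3.249 3.42
endloop
endfacet
facet normal -0.729 -0.157 -0.666
outer loop
vertex -2.385 -3.854 -1.074
vertex -2.989 -2.988 -0.617
vertex -1.485 -2.543 -2.368
endloop
endfacet
facet normal 0.525 -0.753 -0.397
outer loop
vertex -0.231 -2.272 -1.223
vertex -2.385 -3.854 -1.074
vertex -1.485 -2.543 -2.368
endloop
endfacet
facet normal -0.729 -0.158 -0.666
outer loop
vertex -1.485 -2.543 -2.368
vertex -2.989 -2.988 -0.617
vertex -2.089 -1.678 -1.912
endloop
endfacet
facet normal 0.439 0.639 -0.632
outer loop
vertex -2.089 -1.678 -1.912
vertex -0.231 -2.272 -1.223
vertex -1.485 -2.543 -2.368
endloop
endfacet
facet normal -0.439 -0.639 0.632
outer loop
vertex -2.385 -3.854 -1.074
vertex -1.735 -2.717 0.528
vertex -2.989 -2.988 -0.617
endloop
endfacet
facet normal 0.526 -0.753 -0.396
outer loop
vertex -1.131 -3.582 0.072
vertex -2.385 -3.854 -1.074
vertex -0.231 -2.272 -1.223
endloop
endfacet
facet normal -0.439 -0.639 0.632
outer loop
vertex -1.131 -3.582 0.072
vertex -1.735 -2.717 0.528
vertex -2.385 -3.854 -1.074
endloop
endfacet
facet normal -0.525 0.753 0.397
outer loop
vertex -2.989 -2.988 -0.617
vertex -1.735 -2.717 0.528
vertex -2.089 -1.678 -1.912
endloop
endfacet
facet normal 0.439 0.639 -0.632
outer loop
vertex -0.835 -1.406 -0.766
vertex -0.231 -2.272 -1.223
vertex -2.089 -1.678 -1.912
endloop
endfacet
facet normal -0.526 0.752 0.397
outer loop
vertex -2.089 -1.678 -1.912
vertex -1.735 -2.717 0.528
vertex -0.835 -1.406 -0.766
endloop
endfacet
facet normal 0.729 0.157 0.666
outer loop
vertex -0.835 -1.406 -0.766
vertex -1.131 -3.582 0.072
vertex -0.231 -2.272 -1.223
endloop
endfacet
facet normal 0.729 0.158 0.666
outer loop
vertex -1.735 -2.717 0.528
vertex -1.131 -3.582 0.072
vertex -0.835 -1.406 -0.766
endloop
endfacet

endsolid


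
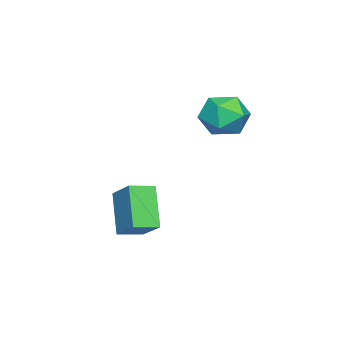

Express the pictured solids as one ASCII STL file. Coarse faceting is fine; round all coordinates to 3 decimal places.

solid 
facet normal -0.498 -0.657 -0.566
outer loop
vertex 2.621 -2.994 -2.028
vertex 1.824 -2.218 -2.228
vertex 3.68 -2.34 -3.72
endloop
endfacet
facet normal 0.706 -0.686 0.176
outer loop
vertex 4.496 -1.262 -2.792
vertex 2.621 -2.994 -2.028
vertex 3.68 -2.34 -3.72
endloop
endfacet
facet normal -0.498 -0.657 -0.566
outer loop
vertex 3.68 -2.34 -3.72
vertex 1.824 -2.218 -2.228
vertex 2.883 -1.565 -3.919
endloop
endfacet
facet normal 0.504 0.312 -0.805
outer loop
vertex 2.883 -1.565 -3.919
vertex 4.496 -1.262 -2.792
vertex 3.68 -2.34 -3.72
endloop
endfacet
facet normal -0.505 -0.311 0.805
outer loop
vertex 2.621 -2.994 -2.028
vertex 2.64 -1.14 -1.3
vertex 1.824 -2.218 -2.228
endloop
endfacet
facet normal 0.706 -0.686 0.177
outer loop
vertex 3.437 -1.915 -1.101
vertex 2.621 -2.994 -2.028
vertex 4.496 -1.262 -2.792
endloop
endfacet
facet normal -0.504 -0.311 0.806
outer loop
vertex 3.437 -1.915 -1.101
vertex 2.64 -1.14 -1.3
vertex 2.621 -2.994 -2.028
endloop
endfacet
facet normal -0.706 0.686 -0.177
outer loop
vertex 1.824 -2.218 -2.228
vertex 2.64 -1.14 -1.3
vertex 2.883 -1.565 -3.919
endloop
endfacet
facet normal 0.505 0.311 -0.806
outer loop
vertex 3.699 -0.486 -2.992
vertex 4.496 -1.262 -2.792
vertex 2.883 -1.565 -3.919
endloop
endfacet
facet normal -0.706 0.686 -0.177
outer loop
vertex 2.883 -1.565 -3.919
vertex 2.64 -1.14 -1.3
vertex 3.699 -0.486 -2.992
endloop
endfacet
facet normal 0.498 0.657 0.566
outer loop
vertex 3.699 -0.486 -2.992
vertex 3.437 -1.915 -1.101
vertex 4.496 -1.262 -2.792
endloop
endfacet
facet normal 0.498 0.657 0.566
outer loop
vertex 2.64 -1.14 -1.3
vertex 3.437 -1.915 -1.101
vertex 3.699 -0.486 -2.992
endloop
endfacet
facet normal -0.607 -0.724 0.327
outer loop
vertex -1.466 0.311 2.005
vertex -0.842 -0.479 1.413
vertex -0.559 -0.219 2.515
endloop
endfacet
facet normal -0.565 -0.194 0.802
outer loop
vertex -1.466 0.311 2.005
vertex -0.559 -0.219 2.515
vertex -0.73 0.925 2.672
endloop
endfacet
facet normal -0.776 0.408 0.481
outer loop
vertex -1.466 0.311 2.005
vertex -0.73 0.925 2.672
vertex -1.119 1.372 1.666
endloop
endfacet
facet normal -0.949 0.249 -0.193
outer loop
vertex -1.466 0.311 2.005
vertex -1.119 1.372 1.666
vertex -1.188 0.505 0.888
endloop
endfacet
facet normal -0.845 -0.451 -0.289
outer loop
vertex -1.466 0.311 2.005
vertex -1.188 0.505 0.888
vertex -0.842 -0.479 1.413
endloop
endfacet
facet normal 0.120 -0.117 0.986
outer loop
vertex -0.73 0.925 2.672
vertex -0.559 -0.219 2.515
vertex 0.348 0.515 2.492
endloop
endfacet
facet normal 0.052 -0.975 0.217
outer loop
vertex -0.559 -0.219 2.515
vertex -0.842 -0.479 1.413
vertex 0.279 -0.352 1.714
endloop
endfacet
facet normal -0.332 -0.532 -0.779
outer loop
vertex -0.842 -0.479 1.413
vertex -1.188 0.505 0.888
vertex -0.11 0.095 0.708
endloop
endfacet
facet normal -0.501 0.600 -0.624
outer loop
vertex -1.188 0.505 0.888
vertex -1.119 1.372 1.666
vertex -0.281 1.239 0.865
endloop
endfacet
facet normal -0.222 0.856 0.466
outer loop
vertex -1.119 1.372 1.666
vertex -0.73 0.925 2.672
vertex 0.002 1.499 1.967
endloop
endfacet
facet normal 0.949 -0.249 0.193
outer loop
vertex 0.626 0.709 1.375
vertex 0.348 0.515 2.492
vertex 0.279 -0.352 1.714
endloop
endfacet
facet normal 0.776 -0.408 -0.481
outer loop
vertex 0.626 0.709 1.375
vertex 0.279 -0.352 1.714
vertex -0.11 0.095 0.708
endloop
endfacet
facet normal 0.565 0.194 -0.802
outer loop
vertex 0.626 0.709 1.375
vertex -0.11 0.095 0.708
vertex -0.281 1.239 0.865
endloop
endfacet
facet normal 0.607 0.724 -0.327
outer loop
vertex 0.626 0.709 1.375
vertex -0.281 1.239 0.865
vertex 0.002 1.499 1.967
endloop
endfacet
facet normal 0.845 0.451 0.289
outer loop
vertex 0.626 0.709 1.375
vertex 0.002 1.499 1.967
vertex 0.348 0.515 2.492
endloop
endfacet
facet normal 0.501 -0.600 0.624
outer loop
vertex 0.279 -0.352 1.714
vertex 0.348 0.515 2.492
vertex -0.559 -0.219 2.515
endloop
endfacet
facet normal 0.222 -0.856 -0.466
outer loop
vertex -0.11 0.095 0.708
vertex 0.279 -0.352 1.714
vertex -0.842 -0.479 1.413
endloop
endfacet
facet normal -0.120 0.117 -0.986
outer loop
vertex -0.281 1.239 0.865
vertex -0.11 0.095 0.708
vertex -1.188 0.505 0.888
endloop
endfacet
facet normal -0.052 0.975 -0.217
outer loop
vertex 0.002 1.499 1.967
vertex -0.281 1.239 0.865
vertex -1.119 1.372 1.666
endloop
endfacet
facet normal 0.332 0.532 0.779
outer loop
vertex 0.348 0.515 2.492
vertex 0.002 1.499 1.967
vertex -0.73 0.925 2.672
endloop
endfacet

endsolid


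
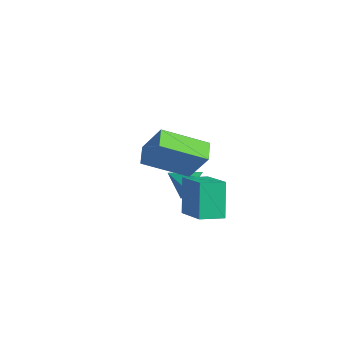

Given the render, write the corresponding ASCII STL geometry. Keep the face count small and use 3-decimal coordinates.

solid 
facet normal -0.543 -0.286 -0.790
outer loop
vertex 0.211 -2.114 3.437
vertex 0.494 -0.379 2.615
vertex 0.98 -2.435 3.025
endloop
endfacet
facet normal -0.146 -0.894 0.424
outer loop
vertex 1.806 -2.001 4.225
vertex 0.211 -2.114 3.437
vertex 0.98 -2.435 3.025
endloop
endfacet
facet normal -0.543 -0.286 -0.790
outer loop
vertex 0.98 -2.435 3.025
vertex 0.494 -0.379 2.615
vertex 1.263 -0.7 2.203
endloop
endfacet
facet normal 0.827 -0.345 -0.444
outer loop
vertex 1.263 -0.7 2.203
vertex 1.806 -2.001 4.225
vertex 0.98 -2.435 3.025
endloop
endfacet
facet normal -0.827 0.345 0.444
outer loop
vertex 0.211 -2.114 3.437
vertex 1.32 0.055 3.815
vertex 0.494 -0.379 2.615
endloop
endfacet
facet normal -0.146 -0.894 0.424
outer loop
vertex 1.037 -1.68 4.637
vertex 0.211 -2.114 3.437
vertex 1.806 -2.001 4.225
endloop
endfacet
facet normal -0.827 0.345 0.444
outer loop
vertex 1.037 -1.68 4.637
vertex 1.32 0.055 3.815
vertex 0.211 -2.114 3.437
endloop
endfacet
facet normal 0.146 0.894 -0.424
outer loop
vertex 0.494 -0.379 2.615
vertex 1.32 0.055 3.815
vertex 1.263 -0.7 2.203
endloop
endfacet
facet normal 0.827 -0.345 -0.444
outer loop
vertex 2.089 -0.266 3.403
vertex 1.806 -2.001 4.225
vertex 1.263 -0.7 2.203
endloop
endfacet
facet normal 0.146 0.894 -0.424
outer loop
vertex 1.263 -0.7 2.203
vertex 1.32 0.055 3.815
vertex 2.089 -0.266 3.403
endloop
endfacet
facet normal 0.543 0.286 0.790
outer loop
vertex 2.089 -0.266 3.403
vertex 1.037 -1.68 4.637
vertex 1.806 -2.001 4.225
endloop
endfacet
facet normal 0.543 0.286 0.790
outer loop
vertex 1.32 0.055 3.815
vertex 1.037 -1.68 4.637
vertex 2.089 -0.266 3.403
endloop
endfacet
facet normal 0.502 0.713 -0.490
outer loop
vertex -3.011 1.209 -0.267
vertex -3.457 1.083 -0.907
vertex -3.682 1.613 -0.367
endloop
endfacet
facet normal -0.123 0.042 0.992
outer loop
vertex -3.011 1.209 -0.267
vertex -3.682 1.613 -0.367
vertex -4.023 0.277 -0.353
endloop
endfacet
facet normal 0.502 0.713 -0.490
outer loop
vertex -3.682 1.613 -0.367
vertex -3.457 1.083 -0.907
vertex -4.128 1.487 -1.007
endloop
endfacet
facet normal -0.821 0.215 0.530
outer loop
vertex -3.682 1.613 -0.367
vertex -4.128 1.487 -1.007
vertex -4.023 0.277 -0.353
endloop
endfacet
facet normal 0.502 0.712 -0.490
outer loop
vertex -4.128 1.487 -1.007
vertex -3.457 1.083 -0.907
vertex -3.902 0.956 -1.547
endloop
endfacet
facet normal -0.958 -0.196 -0.208
outer loop
vertex -4.128 1.487 -1.007
vertex -3.902 0.956 -1.547
vertex -4.023 0.277 -0.353
endloop
endfacet
facet normal 0.502 0.712 -0.490
outer loop
vertex -3.902 0.956 -1.547
vertex -3.457 1.083 -0.907
vertex -3.231 0.552 -1.447
endloop
endfacet
facet normal -0.397 -0.780 -0.484
outer loop
vertex -3.902 0.956 -1.547
vertex -3.231 0.552 -1.447
vertex -4.023 0.277 -0.353
endloop
endfacet
facet normal 0.502 0.712 -0.490
outer loop
vertex -3.231 0.552 -1.447
vertex -3.457 1.083 -0.907
vertex -2.785 0.678 -0.807
endloop
endfacet
facet normal 0.301 -0.953 -0.022
outer loop
vertex -3.231 0.552 -1.447
vertex -2.785 0.678 -0.807
vertex -4.023 0.277 -0.353
endloop
endfacet
facet normal 0.502 0.712 -0.490
outer loop
vertex -2.785 0.678 -0.807
vertex -3.457 1.083 -0.907
vertex -3.011 1.209 -0.267
endloop
endfacet
facet normal 0.438 -0.542 0.717
outer loop
vertex -2.785 0.678 -0.807
vertex -3.011 1.209 -0.267
vertex -4.023 0.277 -0.353
endloop
endfacet
facet normal -0.954 -0.053 -0.296
outer loop
vertex -2.024 0.189 0.39
vertex -2.04 1.221 0.255
vertex -1.508 -0.015 -1.238
endloop
endfacet
facet normal 0.015 -0.992 0.129
outer loop
vertex 0.18 0.079 -0.715
vertex -2.024 0.189 0.39
vertex -1.508 -0.015 -1.238
endloop
endfacet
facet normal -0.954 -0.054 -0.296
outer loop
vertex -1.508 -0.015 -1.238
vertex -2.04 1.221 0.255
vertex -1.524 1.016 -1.373
endloop
endfacet
facet normal 0.300 -0.119 -0.946
outer loop
vertex -1.524 1.016 -1.373
vertex 0.18 0.079 -0.715
vertex -1.508 -0.015 -1.238
endloop
endfacet
facet normal -0.300 0.119 0.947
outer loop
vertex -2.024 0.189 0.39
vertex -0.352 1.315 0.778
vertex -2.04 1.221 0.255
endloop
endfacet
facet normal 0.016 -0.991 0.130
outer loop
vertex -0.336 0.284 0.913
vertex -2.024 0.189 0.39
vertex 0.18 0.079 -0.715
endloop
endfacet
facet normal -0.300 0.119 0.946
outer loop
vertex -0.336 0.284 0.913
vertex -0.352 1.315 0.778
vertex -2.024 0.189 0.39
endloop
endfacet
facet normal -0.015 0.991 -0.130
outer loop
vertex -2.04 1.221 0.255
vertex -0.352 1.315 0.778
vertex -1.524 1.016 -1.373
endloop
endfacet
facet normal 0.300 -0.119 -0.946
outer loop
vertex 0.164 1.111 -0.85
vertex 0.18 0.079 -0.715
vertex -1.524 1.016 -1.373
endloop
endfacet
facet normal -0.016 0.991 -0.129
outer loop
vertex -1.524 1.016 -1.373
vertex -0.352 1.315 0.778
vertex 0.164 1.111 -0.85
endloop
endfacet
facet normal 0.954 0.053 0.296
outer loop
vertex 0.164 1.111 -0.85
vertex -0.336 0.284 0.913
vertex 0.18 0.079 -0.715
endloop
endfacet
facet normal 0.954 0.054 0.296
outer loop
vertex -0.352 1.315 0.778
vertex -0.336 0.284 0.913
vertex 0.164 1.111 -0.85
endloop
endfacet

endsolid


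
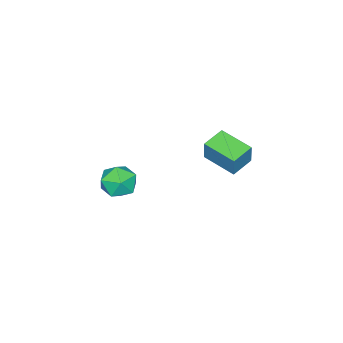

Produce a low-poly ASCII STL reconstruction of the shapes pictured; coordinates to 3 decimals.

solid 
facet normal 0.110 0.939 0.325
outer loop
vertex 3.551 -0.025 1.073
vertex 2.924 -0.276 2.012
vertex 4.072 -0.416 2.028
endloop
endfacet
facet normal 0.672 0.738 -0.065
outer loop
vertex 3.551 -0.025 1.073
vertex 4.072 -0.416 2.028
vertex 4.4 -0.806 0.989
endloop
endfacet
facet normal 0.436 0.551 -0.712
outer loop
vertex 3.551 -0.025 1.073
vertex 4.4 -0.806 0.989
vertex 3.454 -0.907 0.331
endloop
endfacet
facet normal -0.272 0.637 -0.722
outer loop
vertex 3.551 -0.025 1.073
vertex 3.454 -0.907 0.331
vertex 2.542 -0.58 0.963
endloop
endfacet
facet normal -0.473 0.877 -0.082
outer loop
vertex 3.551 -0.025 1.073
vertex 2.542 -0.58 0.963
vertex 2.924 -0.276 2.012
endloop
endfacet
facet normal 0.957 0.160 0.242
outer loop
vertex 4.4 -0.806 0.989
vertex 4.072 -0.416 2.028
vertex 4.298 -1.54 1.877
endloop
endfacet
facet normal 0.047 0.486 0.873
outer loop
vertex 4.072 -0.416 2.028
vertex 2.924 -0.276 2.012
vertex 3.386 -1.213 2.509
endloop
endfacet
facet normal -0.897 0.385 0.215
outer loop
vertex 2.924 -0.276 2.012
vertex 2.542 -0.58 0.963
vertex 2.44 -1.314 1.851
endloop
endfacet
facet normal -0.571 -0.004 -0.821
outer loop
vertex 2.542 -0.58 0.963
vertex 3.454 -0.907 0.331
vertex 2.768 -1.704 0.812
endloop
endfacet
facet normal 0.575 -0.143 -0.805
outer loop
vertex 3.454 -0.907 0.331
vertex 4.4 -0.806 0.989
vertex 3.916 -1.844 0.828
endloop
endfacet
facet normal 0.272 -0.637 0.722
outer loop
vertex 3.289 -2.095 1.767
vertex 4.298 -1.54 1.877
vertex 3.386 -1.213 2.509
endloop
endfacet
facet normal -0.436 -0.551 0.712
outer loop
vertex 3.289 -2.095 1.767
vertex 3.386 -1.213 2.509
vertex 2.44 -1.314 1.851
endloop
endfacet
facet normal -0.672 -0.738 0.065
outer loop
vertex 3.289 -2.095 1.767
vertex 2.44 -1.314 1.851
vertex 2.768 -1.704 0.812
endloop
endfacet
facet normal -0.110 -0.939 -0.325
outer loop
vertex 3.289 -2.095 1.767
vertex 2.768 -1.704 0.812
vertex 3.916 -1.844 0.828
endloop
endfacet
facet normal 0.473 -0.877 0.082
outer loop
vertex 3.289 -2.095 1.767
vertex 3.916 -1.844 0.828
vertex 4.298 -1.54 1.877
endloop
endfacet
facet normal 0.571 0.004 0.821
outer loop
vertex 3.386 -1.213 2.509
vertex 4.298 -1.54 1.877
vertex 4.072 -0.416 2.028
endloop
endfacet
facet normal -0.575 0.143 0.805
outer loop
vertex 2.44 -1.314 1.851
vertex 3.386 -1.213 2.509
vertex 2.924 -0.276 2.012
endloop
endfacet
facet normal -0.957 -0.160 -0.242
outer loop
vertex 2.768 -1.704 0.812
vertex 2.44 -1.314 1.851
vertex 2.542 -0.58 0.963
endloop
endfacet
facet normal -0.047 -0.486 -0.873
outer loop
vertex 3.916 -1.844 0.828
vertex 2.768 -1.704 0.812
vertex 3.454 -0.907 0.331
endloop
endfacet
facet normal 0.897 -0.385 -0.215
outer loop
vertex 4.298 -1.54 1.877
vertex 3.916 -1.844 0.828
vertex 4.4 -0.806 0.989
endloop
endfacet
facet normal -0.969 0.131 0.210
outer loop
vertex -4.215 0.327 1.225
vertex -4.015 2.414 0.848
vertex -4.559 0.099 -0.217
endloop
endfacet
facet normal -0.093 -0.980 0.177
outer loop
vertex -3.125 -0.094 -0.528
vertex -4.215 0.327 1.225
vertex -4.559 0.099 -0.217
endloop
endfacet
facet normal -0.969 0.131 0.210
outer loop
vertex -4.559 0.099 -0.217
vertex -4.015 2.414 0.848
vertex -4.359 2.186 -0.594
endloop
endfacet
facet normal -0.229 -0.152 -0.962
outer loop
vertex -4.359 2.186 -0.594
vertex -3.125 -0.094 -0.528
vertex -4.559 0.099 -0.217
endloop
endfacet
facet normal 0.229 0.152 0.962
outer loop
vertex -4.215 0.327 1.225
vertex -2.581 2.221 0.537
vertex -4.015 2.414 0.848
endloop
endfacet
facet normal -0.093 -0.980 0.177
outer loop
vertex -2.781 0.134 0.914
vertex -4.215 0.327 1.225
vertex -3.125 -0.094 -0.528
endloop
endfacet
facet normal 0.229 0.152 0.962
outer loop
vertex -2.781 0.134 0.914
vertex -2.581 2.221 0.537
vertex -4.215 0.327 1.225
endloop
endfacet
facet normal 0.093 0.980 -0.177
outer loop
vertex -4.015 2.414 0.848
vertex -2.581 2.221 0.537
vertex -4.359 2.186 -0.594
endloop
endfacet
facet normal -0.229 -0.152 -0.962
outer loop
vertex -2.925 1.993 -0.905
vertex -3.125 -0.094 -0.528
vertex -4.359 2.186 -0.594
endloop
endfacet
facet normal 0.093 0.980 -0.177
outer loop
vertex -4.359 2.186 -0.594
vertex -2.581 2.221 0.537
vertex -2.925 1.993 -0.905
endloop
endfacet
facet normal 0.969 -0.131 -0.210
outer loop
vertex -2.925 1.993 -0.905
vertex -2.781 0.134 0.914
vertex -3.125 -0.094 -0.528
endloop
endfacet
facet normal 0.969 -0.131 -0.210
outer loop
vertex -2.581 2.221 0.537
vertex -2.781 0.134 0.914
vertex -2.925 1.993 -0.905
endloop
endfacet

endsolid


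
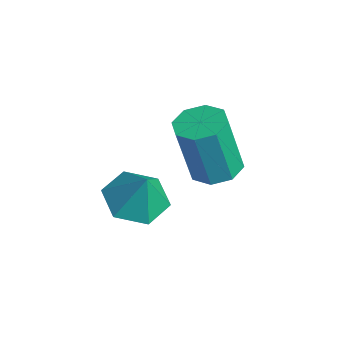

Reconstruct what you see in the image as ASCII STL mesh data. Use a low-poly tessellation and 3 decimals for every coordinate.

solid 
facet normal 0.035 0.226 -0.974
outer loop
vertex -0.575 3.542 -2.026
vertex -1.044 2.915 -2.188
vertex -1.17 3.685 -2.014
endloop
endfacet
facet normal 0.232 0.946 0.226
outer loop
vertex -0.575 3.542 -2.026
vertex -1.17 3.685 -2.014
vertex -0.647 3.073 0.009
endloop
endfacet
facet normal 0.232 0.946 0.226
outer loop
vertex -0.647 3.073 0.009
vertex -1.17 3.685 -2.014
vertex -1.242 3.216 0.021
endloop
endfacet
facet normal -0.034 -0.224 0.974
outer loop
vertex -0.647 3.073 0.009
vertex -1.242 3.216 0.021
vertex -1.116 2.445 -0.152
endloop
endfacet
facet normal 0.035 0.226 -0.974
outer loop
vertex -1.17 3.685 -2.014
vertex -1.044 2.915 -2.188
vertex -1.691 3.377 -2.104
endloop
endfacet
facet normal -0.523 0.834 0.174
outer loop
vertex -1.17 3.685 -2.014
vertex -1.691 3.377 -2.104
vertex -1.242 3.216 0.021
endloop
endfacet
facet normal -0.523 0.834 0.174
outer loop
vertex -1.242 3.216 0.021
vertex -1.691 3.377 -2.104
vertex -1.763 2.908 -0.069
endloop
endfacet
facet normal -0.036 -0.224 0.974
outer loop
vertex -1.242 3.216 0.021
vertex -1.763 2.908 -0.069
vertex -1.116 2.445 -0.152
endloop
endfacet
facet normal 0.034 0.225 -0.974
outer loop
vertex -1.691 3.377 -2.104
vertex -1.044 2.915 -2.188
vertex -1.834 2.798 -2.243
endloop
endfacet
facet normal -0.972 0.235 0.020
outer loop
vertex -1.691 3.377 -2.104
vertex -1.834 2.798 -2.243
vertex -1.763 2.908 -0.069
endloop
endfacet
facet normal -0.972 0.235 0.020
outer loop
vertex -1.763 2.908 -0.069
vertex -1.834 2.798 -2.243
vertex -1.906 2.329 -0.207
endloop
endfacet
facet normal -0.035 -0.224 0.974
outer loop
vertex -1.763 2.908 -0.069
vertex -1.906 2.329 -0.207
vertex -1.116 2.445 -0.152
endloop
endfacet
facet normal 0.035 0.224 -0.974
outer loop
vertex -1.834 2.798 -2.243
vertex -1.044 2.915 -2.188
vertex -1.513 2.287 -2.349
endloop
endfacet
facet normal -0.851 -0.504 -0.146
outer loop
vertex -1.834 2.798 -2.243
vertex -1.513 2.287 -2.349
vertex -1.906 2.329 -0.207
endloop
endfacet
facet normal -0.851 -0.504 -0.146
outer loop
vertex -1.906 2.329 -0.207
vertex -1.513 2.287 -2.349
vertex -1.585 1.818 -0.314
endloop
endfacet
facet normal -0.035 -0.226 0.974
outer loop
vertex -1.906 2.329 -0.207
vertex -1.585 1.818 -0.314
vertex -1.116 2.445 -0.152
endloop
endfacet
facet normal 0.034 0.224 -0.974
outer loop
vertex -1.513 2.287 -2.349
vertex -1.044 2.915 -2.188
vertex -0.918 2.144 -2.361
endloop
endfacet
facet normal -0.232 -0.946 -0.226
outer loop
vertex -1.513 2.287 -2.349
vertex -0.918 2.144 -2.361
vertex -1.585 1.818 -0.314
endloop
endfacet
facet normal -0.232 -0.946 -0.226
outer loop
vertex -1.585 1.818 -0.314
vertex -0.918 2.144 -2.361
vertex -0.99 1.675 -0.326
endloop
endfacet
facet normal -0.035 -0.226 0.974
outer loop
vertex -1.585 1.818 -0.314
vertex -0.99 1.675 -0.326
vertex -1.116 2.445 -0.152
endloop
endfacet
facet normal 0.036 0.224 -0.974
outer loop
vertex -0.918 2.144 -2.361
vertex -1.044 2.915 -2.188
vertex -0.397 2.452 -2.271
endloop
endfacet
facet normal 0.523 -0.834 -0.174
outer loop
vertex -0.918 2.144 -2.361
vertex -0.397 2.452 -2.271
vertex -0.99 1.675 -0.326
endloop
endfacet
facet normal 0.523 -0.834 -0.174
outer loop
vertex -0.99 1.675 -0.326
vertex -0.397 2.452 -2.271
vertex -0.469 1.983 -0.236
endloop
endfacet
facet normal -0.035 -0.226 0.974
outer loop
vertex -0.99 1.675 -0.326
vertex -0.469 1.983 -0.236
vertex -1.116 2.445 -0.152
endloop
endfacet
facet normal 0.035 0.224 -0.974
outer loop
vertex -0.397 2.452 -2.271
vertex -1.044 2.915 -2.188
vertex -0.254 3.031 -2.133
endloop
endfacet
facet normal 0.972 -0.235 -0.020
outer loop
vertex -0.397 2.452 -2.271
vertex -0.254 3.031 -2.133
vertex -0.469 1.983 -0.236
endloop
endfacet
facet normal 0.972 -0.235 -0.020
outer loop
vertex -0.469 1.983 -0.236
vertex -0.254 3.031 -2.133
vertex -0.326 2.562 -0.097
endloop
endfacet
facet normal -0.034 -0.225 0.974
outer loop
vertex -0.469 1.983 -0.236
vertex -0.326 2.562 -0.097
vertex -1.116 2.445 -0.152
endloop
endfacet
facet normal 0.035 0.226 -0.974
outer loop
vertex -0.254 3.031 -2.133
vertex -1.044 2.915 -2.188
vertex -0.575 3.542 -2.026
endloop
endfacet
facet normal 0.851 0.504 0.146
outer loop
vertex -0.254 3.031 -2.133
vertex -0.575 3.542 -2.026
vertex -0.326 2.562 -0.097
endloop
endfacet
facet normal 0.851 0.504 0.146
outer loop
vertex -0.326 2.562 -0.097
vertex -0.575 3.542 -2.026
vertex -0.647 3.073 0.009
endloop
endfacet
facet normal -0.035 -0.224 0.974
outer loop
vertex -0.326 2.562 -0.097
vertex -0.647 3.073 0.009
vertex -1.116 2.445 -0.152
endloop
endfacet
facet normal -0.398 -0.085 -0.913
outer loop
vertex 1.003 0.017 -1.849
vertex 0.131 0.036 -1.471
vertex 0.554 0.846 -1.731
endloop
endfacet
facet normal 0.876 0.449 0.178
outer loop
vertex 1.003 0.017 -1.849
vertex 0.554 0.846 -1.731
vertex 0.629 0.144 -0.329
endloop
endfacet
facet normal -0.397 -0.086 -0.914
outer loop
vertex 0.554 0.846 -1.731
vertex 0.131 0.036 -1.471
vertex -0.317 0.865 -1.354
endloop
endfacet
facet normal 0.205 0.880 0.429
outer loop
vertex 0.554 0.846 -1.731
vertex -0.317 0.865 -1.354
vertex 0.629 0.144 -0.329
endloop
endfacet
facet normal -0.398 -0.086 -0.913
outer loop
vertex -0.317 0.865 -1.354
vertex 0.131 0.036 -1.471
vertex -0.74 0.055 -1.093
endloop
endfacet
facet normal -0.451 0.478 0.753
outer loop
vertex -0.317 0.865 -1.354
vertex -0.74 0.055 -1.093
vertex 0.629 0.144 -0.329
endloop
endfacet
facet normal -0.398 -0.087 -0.913
outer loop
vertex -0.74 0.055 -1.093
vertex 0.131 0.036 -1.471
vertex -0.291 -0.774 -1.21
endloop
endfacet
facet normal -0.438 -0.354 0.826
outer loop
vertex -0.74 0.055 -1.093
vertex -0.291 -0.774 -1.21
vertex 0.629 0.144 -0.329
endloop
endfacet
facet normal -0.398 -0.087 -0.913
outer loop
vertex -0.291 -0.774 -1.21
vertex 0.131 0.036 -1.471
vertex 0.58 -0.793 -1.588
endloop
endfacet
facet normal 0.232 -0.785 0.575
outer loop
vertex -0.291 -0.774 -1.21
vertex 0.58 -0.793 -1.588
vertex 0.629 0.144 -0.329
endloop
endfacet
facet normal -0.398 -0.087 -0.913
outer loop
vertex 0.58 -0.793 -1.588
vertex 0.131 0.036 -1.471
vertex 1.003 0.017 -1.849
endloop
endfacet
facet normal 0.889 -0.383 0.251
outer loop
vertex 0.58 -0.793 -1.588
vertex 1.003 0.017 -1.849
vertex 0.629 0.144 -0.329
endloop
endfacet

endsolid


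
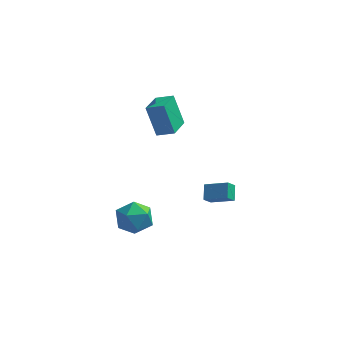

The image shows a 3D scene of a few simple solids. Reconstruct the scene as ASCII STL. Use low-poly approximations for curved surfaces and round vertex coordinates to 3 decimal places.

solid 
facet normal -0.378 -0.598 0.706
outer loop
vertex 3.59 2.315 -2.757
vertex 2.141 2.533 -3.348
vertex 3.729 1.447 -3.418
endloop
endfacet
facet normal 0.917 -0.139 0.375
outer loop
vertex 4.059 1.967 -4.032
vertex 3.59 2.315 -2.757
vertex 3.729 1.447 -3.418
endloop
endfacet
facet normal -0.378 -0.599 0.706
outer loop
vertex 3.729 1.447 -3.418
vertex 2.141 2.533 -3.348
vertex 2.281 1.665 -4.009
endloop
endfacet
facet normal 0.126 -0.789 -0.601
outer loop
vertex 2.281 1.665 -4.009
vertex 4.059 1.967 -4.032
vertex 3.729 1.447 -3.418
endloop
endfacet
facet normal -0.126 0.789 0.601
outer loop
vertex 3.59 2.315 -2.757
vertex 2.471 3.053 -3.962
vertex 2.141 2.533 -3.348
endloop
endfacet
facet normal 0.917 -0.138 0.375
outer loop
vertex 3.919 2.835 -3.371
vertex 3.59 2.315 -2.757
vertex 4.059 1.967 -4.032
endloop
endfacet
facet normal -0.126 0.789 0.601
outer loop
vertex 3.919 2.835 -3.371
vertex 2.471 3.053 -3.962
vertex 3.59 2.315 -2.757
endloop
endfacet
facet normal -0.916 0.138 -0.376
outer loop
vertex 2.141 2.533 -3.348
vertex 2.471 3.053 -3.962
vertex 2.281 1.665 -4.009
endloop
endfacet
facet normal 0.126 -0.789 -0.601
outer loop
vertex 2.61 2.185 -4.623
vertex 4.059 1.967 -4.032
vertex 2.281 1.665 -4.009
endloop
endfacet
facet normal -0.917 0.138 -0.374
outer loop
vertex 2.281 1.665 -4.009
vertex 2.471 3.053 -3.962
vertex 2.61 2.185 -4.623
endloop
endfacet
facet normal 0.378 0.599 -0.706
outer loop
vertex 2.61 2.185 -4.623
vertex 3.919 2.835 -3.371
vertex 4.059 1.967 -4.032
endloop
endfacet
facet normal 0.378 0.598 -0.706
outer loop
vertex 2.471 3.053 -3.962
vertex 3.919 2.835 -3.371
vertex 2.61 2.185 -4.623
endloop
endfacet
facet normal -0.934 0.057 -0.353
outer loop
vertex -0.857 0.51 4.462
vertex -0.654 2.145 4.19
vertex -0.15 0.1 2.527
endloop
endfacet
facet normal -0.122 -0.979 0.163
outer loop
vertex 0.914 0.035 2.93
vertex -0.857 0.51 4.462
vertex -0.15 0.1 2.527
endloop
endfacet
facet normal -0.934 0.057 -0.353
outer loop
vertex -0.15 0.1 2.527
vertex -0.654 2.145 4.19
vertex 0.052 1.735 2.255
endloop
endfacet
facet normal 0.337 -0.195 -0.921
outer loop
vertex 0.052 1.735 2.255
vertex 0.914 0.035 2.93
vertex -0.15 0.1 2.527
endloop
endfacet
facet normal -0.337 0.195 0.921
outer loop
vertex -0.857 0.51 4.462
vertex 0.41 2.08 4.593
vertex -0.654 2.145 4.19
endloop
endfacet
facet normal -0.121 -0.979 0.163
outer loop
vertex 0.208 0.445 4.865
vertex -0.857 0.51 4.462
vertex 0.914 0.035 2.93
endloop
endfacet
facet normal -0.337 0.195 0.921
outer loop
vertex 0.208 0.445 4.865
vertex 0.41 2.08 4.593
vertex -0.857 0.51 4.462
endloop
endfacet
facet normal 0.122 0.979 -0.163
outer loop
vertex -0.654 2.145 4.19
vertex 0.41 2.08 4.593
vertex 0.052 1.735 2.255
endloop
endfacet
facet normal 0.337 -0.195 -0.921
outer loop
vertex 1.117 1.67 2.658
vertex 0.914 0.035 2.93
vertex 0.052 1.735 2.255
endloop
endfacet
facet normal 0.121 0.979 -0.163
outer loop
vertex 0.052 1.735 2.255
vertex 0.41 2.08 4.593
vertex 1.117 1.67 2.658
endloop
endfacet
facet normal 0.934 -0.057 0.353
outer loop
vertex 1.117 1.67 2.658
vertex 0.208 0.445 4.865
vertex 0.914 0.035 2.93
endloop
endfacet
facet normal 0.934 -0.057 0.353
outer loop
vertex 0.41 2.08 4.593
vertex 0.208 0.445 4.865
vertex 1.117 1.67 2.658
endloop
endfacet
facet normal -0.862 0.505 -0.050
outer loop
vertex -1.8 -1.887 -3.75
vertex -2.023 -2.152 -2.58
vertex -1.412 -1.137 -2.87
endloop
endfacet
facet normal -0.379 0.780 -0.498
outer loop
vertex -1.8 -1.887 -3.75
vertex -1.412 -1.137 -2.87
vertex -0.688 -1.39 -3.818
endloop
endfacet
facet normal -0.176 0.264 -0.948
outer loop
vertex -1.8 -1.887 -3.75
vertex -0.688 -1.39 -3.818
vertex -0.851 -2.562 -4.114
endloop
endfacet
facet normal -0.534 -0.330 -0.779
outer loop
vertex -1.8 -1.887 -3.75
vertex -0.851 -2.562 -4.114
vertex -1.676 -3.033 -3.349
endloop
endfacet
facet normal -0.958 -0.182 -0.224
outer loop
vertex -1.8 -1.887 -3.75
vertex -1.676 -3.033 -3.349
vertex -2.023 -2.152 -2.58
endloop
endfacet
facet normal 0.190 0.975 -0.115
outer loop
vertex -0.688 -1.39 -3.818
vertex -1.412 -1.137 -2.87
vertex -0.224 -1.347 -2.691
endloop
endfacet
facet normal -0.591 0.529 0.609
outer loop
vertex -1.412 -1.137 -2.87
vertex -2.023 -2.152 -2.58
vertex -1.049 -1.818 -1.926
endloop
endfacet
facet normal -0.745 -0.580 0.329
outer loop
vertex -2.023 -2.152 -2.58
vertex -1.676 -3.033 -3.349
vertex -1.212 -2.99 -2.222
endloop
endfacet
facet normal -0.059 -0.820 -0.569
outer loop
vertex -1.676 -3.033 -3.349
vertex -0.851 -2.562 -4.114
vertex -0.488 -3.243 -3.17
endloop
endfacet
facet normal 0.518 0.141 -0.844
outer loop
vertex -0.851 -2.562 -4.114
vertex -0.688 -1.39 -3.818
vertex 0.123 -2.228 -3.46
endloop
endfacet
facet normal 0.534 0.330 0.779
outer loop
vertex -0.1 -2.493 -2.29
vertex -0.224 -1.347 -2.691
vertex -1.049 -1.818 -1.926
endloop
endfacet
facet normal 0.176 -0.264 0.948
outer loop
vertex -0.1 -2.493 -2.29
vertex -1.049 -1.818 -1.926
vertex -1.212 -2.99 -2.222
endloop
endfacet
facet normal 0.379 -0.780 0.498
outer loop
vertex -0.1 -2.493 -2.29
vertex -1.212 -2.99 -2.222
vertex -0.488 -3.243 -3.17
endloop
endfacet
facet normal 0.862 -0.505 0.050
outer loop
vertex -0.1 -2.493 -2.29
vertex -0.488 -3.243 -3.17
vertex 0.123 -2.228 -3.46
endloop
endfacet
facet normal 0.958 0.182 0.224
outer loop
vertex -0.1 -2.493 -2.29
vertex 0.123 -2.228 -3.46
vertex -0.224 -1.347 -2.691
endloop
endfacet
facet normal 0.059 0.820 0.569
outer loop
vertex -1.049 -1.818 -1.926
vertex -0.224 -1.347 -2.691
vertex -1.412 -1.137 -2.87
endloop
endfacet
facet normal -0.518 -0.141 0.844
outer loop
vertex -1.212 -2.99 -2.222
vertex -1.049 -1.818 -1.926
vertex -2.023 -2.152 -2.58
endloop
endfacet
facet normal -0.190 -0.975 0.115
outer loop
vertex -0.488 -3.243 -3.17
vertex -1.212 -2.99 -2.222
vertex -1.676 -3.033 -3.349
endloop
endfacet
facet normal 0.591 -0.529 -0.609
outer loop
vertex 0.123 -2.228 -3.46
vertex -0.488 -3.243 -3.17
vertex -0.851 -2.562 -4.114
endloop
endfacet
facet normal 0.745 0.580 -0.329
outer loop
vertex -0.224 -1.347 -2.691
vertex 0.123 -2.228 -3.46
vertex -0.688 -1.39 -3.818
endloop
endfacet

endsolid


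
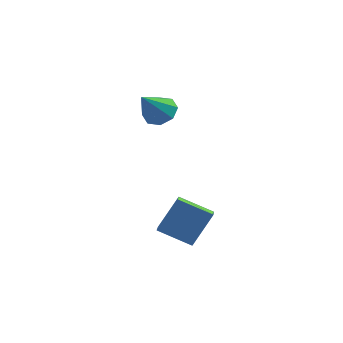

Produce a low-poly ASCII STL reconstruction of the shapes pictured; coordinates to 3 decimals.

solid 
facet normal -0.354 -0.443 -0.823
outer loop
vertex -0.879 -3.994 -3.234
vertex -2.266 -4.107 -2.576
vertex -1.133 -3.083 -3.615
endloop
endfacet
facet normal 0.901 0.073 -0.427
outer loop
vertex -0.534 -2.333 -2.224
vertex -0.879 -3.994 -3.234
vertex -1.133 -3.083 -3.615
endloop
endfacet
facet normal -0.355 -0.443 -0.823
outer loop
vertex -1.133 -3.083 -3.615
vertex -2.266 -4.107 -2.576
vertex -2.521 -3.195 -2.957
endloop
endfacet
facet normal -0.249 0.893 -0.374
outer loop
vertex -2.521 -3.195 -2.957
vertex -0.534 -2.333 -2.224
vertex -1.133 -3.083 -3.615
endloop
endfacet
facet normal 0.250 -0.893 0.374
outer loop
vertex -0.879 -3.994 -3.234
vertex -1.667 -3.357 -1.185
vertex -2.266 -4.107 -2.576
endloop
endfacet
facet normal 0.901 0.073 -0.428
outer loop
vertex -0.279 -3.245 -1.843
vertex -0.879 -3.994 -3.234
vertex -0.534 -2.333 -2.224
endloop
endfacet
facet normal 0.249 -0.893 0.374
outer loop
vertex -0.279 -3.245 -1.843
vertex -1.667 -3.357 -1.185
vertex -0.879 -3.994 -3.234
endloop
endfacet
facet normal -0.901 -0.073 0.428
outer loop
vertex -2.266 -4.107 -2.576
vertex -1.667 -3.357 -1.185
vertex -2.521 -3.195 -2.957
endloop
endfacet
facet normal -0.250 0.893 -0.373
outer loop
vertex -1.921 -2.446 -1.566
vertex -0.534 -2.333 -2.224
vertex -2.521 -3.195 -2.957
endloop
endfacet
facet normal -0.901 -0.072 0.428
outer loop
vertex -2.521 -3.195 -2.957
vertex -1.667 -3.357 -1.185
vertex -1.921 -2.446 -1.566
endloop
endfacet
facet normal 0.355 0.443 0.823
outer loop
vertex -1.921 -2.446 -1.566
vertex -0.279 -3.245 -1.843
vertex -0.534 -2.333 -2.224
endloop
endfacet
facet normal 0.355 0.443 0.823
outer loop
vertex -1.667 -3.357 -1.185
vertex -0.279 -3.245 -1.843
vertex -1.921 -2.446 -1.566
endloop
endfacet
facet normal 0.243 0.643 -0.727
outer loop
vertex -2.862 -0.273 1.567
vertex -3.536 0.12 1.689
vertex -2.802 0.168 1.977
endloop
endfacet
facet normal 0.789 -0.473 0.393
outer loop
vertex -2.862 -0.273 1.567
vertex -2.802 0.168 1.977
vertex -3.944 -0.96 2.911
endloop
endfacet
facet normal 0.243 0.642 -0.727
outer loop
vertex -2.802 0.168 1.977
vertex -3.536 0.12 1.689
vertex -3.173 0.581 2.218
endloop
endfacet
facet normal 0.593 0.064 0.803
outer loop
vertex -2.802 0.168 1.977
vertex -3.173 0.581 2.218
vertex -3.944 -0.96 2.911
endloop
endfacet
facet normal 0.243 0.643 -0.727
outer loop
vertex -3.173 0.581 2.218
vertex -3.536 0.12 1.689
vertex -3.756 0.723 2.149
endloop
endfacet
facet normal -0.007 0.413 0.911
outer loop
vertex -3.173 0.581 2.218
vertex -3.756 0.723 2.149
vertex -3.944 -0.96 2.911
endloop
endfacet
facet normal 0.242 0.643 -0.727
outer loop
vertex -3.756 0.723 2.149
vertex -3.536 0.12 1.689
vertex -4.211 0.512 1.811
endloop
endfacet
facet normal -0.658 0.370 0.655
outer loop
vertex -3.756 0.723 2.149
vertex -4.211 0.512 1.811
vertex -3.944 -0.96 2.911
endloop
endfacet
facet normal 0.241 0.642 -0.728
outer loop
vertex -4.211 0.512 1.811
vertex -3.536 0.12 1.689
vertex -4.271 0.071 1.402
endloop
endfacet
facet normal -0.982 -0.039 0.186
outer loop
vertex -4.211 0.512 1.811
vertex -4.271 0.071 1.402
vertex -3.944 -0.96 2.911
endloop
endfacet
facet normal 0.241 0.643 -0.727
outer loop
vertex -4.271 0.071 1.402
vertex -3.536 0.12 1.689
vertex -3.9 -0.341 1.161
endloop
endfacet
facet normal -0.786 -0.577 -0.224
outer loop
vertex -4.271 0.071 1.402
vertex -3.9 -0.341 1.161
vertex -3.944 -0.96 2.911
endloop
endfacet
facet normal 0.242 0.642 -0.727
outer loop
vertex -3.9 -0.341 1.161
vertex -3.536 0.12 1.689
vertex -3.317 -0.484 1.229
endloop
endfacet
facet normal -0.188 -0.924 -0.332
outer loop
vertex -3.9 -0.341 1.161
vertex -3.317 -0.484 1.229
vertex -3.944 -0.96 2.911
endloop
endfacet
facet normal 0.243 0.642 -0.727
outer loop
vertex -3.317 -0.484 1.229
vertex -3.536 0.12 1.689
vertex -2.862 -0.273 1.567
endloop
endfacet
facet normal 0.465 -0.882 -0.076
outer loop
vertex -3.317 -0.484 1.229
vertex -2.862 -0.273 1.567
vertex -3.944 -0.96 2.911
endloop
endfacet

endsolid


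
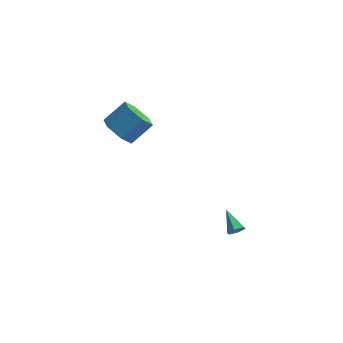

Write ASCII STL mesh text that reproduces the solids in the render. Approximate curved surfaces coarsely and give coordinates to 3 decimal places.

solid 
facet normal -0.563 -0.535 -0.631
outer loop
vertex -3.333 3.047 2.164
vertex -4.217 3.396 2.657
vertex -3.812 3.944 1.831
endloop
endfacet
facet normal 0.695 0.107 -0.711
outer loop
vertex -3.333 3.047 2.164
vertex -3.812 3.944 1.831
vertex -2.4 3.935 3.211
endloop
endfacet
facet normal 0.695 0.107 -0.711
outer loop
vertex -2.4 3.935 3.211
vertex -3.812 3.944 1.831
vertex -2.879 4.832 2.878
endloop
endfacet
facet normal 0.563 0.535 0.631
outer loop
vertex -2.4 3.935 3.211
vertex -2.879 4.832 2.878
vertex -3.283 4.284 3.703
endloop
endfacet
facet normal -0.562 -0.535 -0.631
outer loop
vertex -3.812 3.944 1.831
vertex -4.217 3.396 2.657
vertex -4.696 4.293 2.323
endloop
endfacet
facet normal -0.040 0.779 -0.625
outer loop
vertex -3.812 3.944 1.831
vertex -4.696 4.293 2.323
vertex -2.879 4.832 2.878
endloop
endfacet
facet normal -0.040 0.779 -0.625
outer loop
vertex -2.879 4.832 2.878
vertex -4.696 4.293 2.323
vertex -3.763 5.181 3.37
endloop
endfacet
facet normal 0.562 0.535 0.631
outer loop
vertex -2.879 4.832 2.878
vertex -3.763 5.181 3.37
vertex -3.283 4.284 3.703
endloop
endfacet
facet normal -0.563 -0.535 -0.630
outer loop
vertex -4.696 4.293 2.323
vertex -4.217 3.396 2.657
vertex -5.1 3.745 3.149
endloop
endfacet
facet normal -0.736 0.672 0.086
outer loop
vertex -4.696 4.293 2.323
vertex -5.1 3.745 3.149
vertex -3.763 5.181 3.37
endloop
endfacet
facet normal -0.736 0.672 0.086
outer loop
vertex -3.763 5.181 3.37
vertex -5.1 3.745 3.149
vertex -4.167 4.633 4.196
endloop
endfacet
facet normal 0.563 0.535 0.630
outer loop
vertex -3.763 5.181 3.37
vertex -4.167 4.633 4.196
vertex -3.283 4.284 3.703
endloop
endfacet
facet normal -0.563 -0.535 -0.631
outer loop
vertex -5.1 3.745 3.149
vertex -4.217 3.396 2.657
vertex -4.621 2.848 3.482
endloop
endfacet
facet normal -0.695 -0.107 0.711
outer loop
vertex -5.1 3.745 3.149
vertex -4.621 2.848 3.482
vertex -4.167 4.633 4.196
endloop
endfacet
facet normal -0.695 -0.107 0.711
outer loop
vertex -4.167 4.633 4.196
vertex -4.621 2.848 3.482
vertex -3.688 3.736 4.529
endloop
endfacet
facet normal 0.563 0.535 0.631
outer loop
vertex -4.167 4.633 4.196
vertex -3.688 3.736 4.529
vertex -3.283 4.284 3.703
endloop
endfacet
facet normal -0.562 -0.535 -0.631
outer loop
vertex -4.621 2.848 3.482
vertex -4.217 3.396 2.657
vertex -3.737 2.499 2.99
endloop
endfacet
facet normal 0.040 -0.779 0.625
outer loop
vertex -4.621 2.848 3.482
vertex -3.737 2.499 2.99
vertex -3.688 3.736 4.529
endloop
endfacet
facet normal 0.040 -0.779 0.625
outer loop
vertex -3.688 3.736 4.529
vertex -3.737 2.499 2.99
vertex -2.804 3.387 4.037
endloop
endfacet
facet normal 0.562 0.535 0.631
outer loop
vertex -3.688 3.736 4.529
vertex -2.804 3.387 4.037
vertex -3.283 4.284 3.703
endloop
endfacet
facet normal -0.563 -0.535 -0.630
outer loop
vertex -3.737 2.499 2.99
vertex -4.217 3.396 2.657
vertex -3.333 3.047 2.164
endloop
endfacet
facet normal 0.736 -0.672 -0.086
outer loop
vertex -3.737 2.499 2.99
vertex -3.333 3.047 2.164
vertex -2.804 3.387 4.037
endloop
endfacet
facet normal 0.736 -0.672 -0.086
outer loop
vertex -2.804 3.387 4.037
vertex -3.333 3.047 2.164
vertex -2.4 3.935 3.211
endloop
endfacet
facet normal 0.563 0.535 0.630
outer loop
vertex -2.804 3.387 4.037
vertex -2.4 3.935 3.211
vertex -3.283 4.284 3.703
endloop
endfacet
facet normal 0.559 -0.667 -0.492
outer loop
vertex 2.892 3.163 -3.703
vertex 2.52 3.15 -4.108
vertex 2.934 3.511 -4.127
endloop
endfacet
facet normal 0.616 0.578 0.535
outer loop
vertex 2.892 3.163 -3.703
vertex 2.934 3.511 -4.127
vertex 1.68 4.15 -3.372
endloop
endfacet
facet normal 0.560 -0.668 -0.491
outer loop
vertex 2.934 3.511 -4.127
vertex 2.52 3.15 -4.108
vertex 2.562 3.497 -4.532
endloop
endfacet
facet normal 0.287 0.911 -0.295
outer loop
vertex 2.934 3.511 -4.127
vertex 2.562 3.497 -4.532
vertex 1.68 4.15 -3.372
endloop
endfacet
facet normal 0.560 -0.668 -0.491
outer loop
vertex 2.562 3.497 -4.532
vertex 2.52 3.15 -4.108
vertex 2.148 3.136 -4.513
endloop
endfacet
facet normal -0.499 0.536 -0.681
outer loop
vertex 2.562 3.497 -4.532
vertex 2.148 3.136 -4.513
vertex 1.68 4.15 -3.372
endloop
endfacet
facet normal 0.560 -0.667 -0.492
outer loop
vertex 2.148 3.136 -4.513
vertex 2.52 3.15 -4.108
vertex 2.106 2.788 -4.089
endloop
endfacet
facet normal -0.956 -0.174 -0.237
outer loop
vertex 2.148 3.136 -4.513
vertex 2.106 2.788 -4.089
vertex 1.68 4.15 -3.372
endloop
endfacet
facet normal 0.560 -0.667 -0.492
outer loop
vertex 2.106 2.788 -4.089
vertex 2.52 3.15 -4.108
vertex 2.478 2.802 -3.684
endloop
endfacet
facet normal -0.626 -0.508 0.592
outer loop
vertex 2.106 2.788 -4.089
vertex 2.478 2.802 -3.684
vertex 1.68 4.15 -3.372
endloop
endfacet
facet normal 0.559 -0.667 -0.492
outer loop
vertex 2.478 2.802 -3.684
vertex 2.52 3.15 -4.108
vertex 2.892 3.163 -3.703
endloop
endfacet
facet normal 0.160 -0.132 0.978
outer loop
vertex 2.478 2.802 -3.684
vertex 2.892 3.163 -3.703
vertex 1.68 4.15 -3.372
endloop
endfacet

endsolid
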